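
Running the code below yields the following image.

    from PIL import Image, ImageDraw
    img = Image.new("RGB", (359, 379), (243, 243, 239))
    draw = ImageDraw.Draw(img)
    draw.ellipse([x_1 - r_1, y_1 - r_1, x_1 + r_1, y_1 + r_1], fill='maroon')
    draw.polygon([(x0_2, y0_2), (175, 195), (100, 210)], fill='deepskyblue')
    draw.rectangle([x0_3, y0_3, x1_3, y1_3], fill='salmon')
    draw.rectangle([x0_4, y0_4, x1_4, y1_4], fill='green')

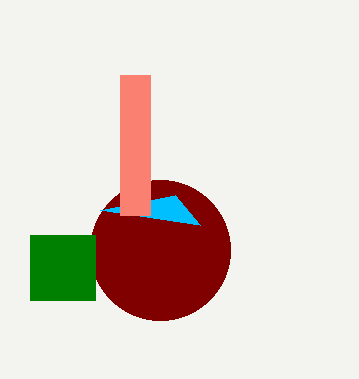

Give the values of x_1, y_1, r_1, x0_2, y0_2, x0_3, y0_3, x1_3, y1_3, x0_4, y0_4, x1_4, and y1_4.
x_1 = 160; y_1 = 250; r_1 = 70; x0_2 = 200; y0_2 = 225; x0_3 = 120; y0_3 = 75; x1_3 = 150; y1_3 = 215; x0_4 = 30; y0_4 = 235; x1_4 = 95; y1_4 = 300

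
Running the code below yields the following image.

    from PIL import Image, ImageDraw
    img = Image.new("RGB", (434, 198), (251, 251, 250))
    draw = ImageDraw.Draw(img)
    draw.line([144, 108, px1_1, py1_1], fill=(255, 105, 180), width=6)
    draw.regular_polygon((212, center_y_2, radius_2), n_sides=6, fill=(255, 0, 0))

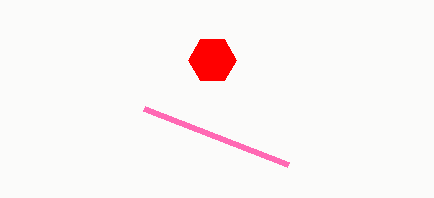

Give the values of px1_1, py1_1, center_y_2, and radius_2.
px1_1 = 288
py1_1 = 164
center_y_2 = 60
radius_2 = 24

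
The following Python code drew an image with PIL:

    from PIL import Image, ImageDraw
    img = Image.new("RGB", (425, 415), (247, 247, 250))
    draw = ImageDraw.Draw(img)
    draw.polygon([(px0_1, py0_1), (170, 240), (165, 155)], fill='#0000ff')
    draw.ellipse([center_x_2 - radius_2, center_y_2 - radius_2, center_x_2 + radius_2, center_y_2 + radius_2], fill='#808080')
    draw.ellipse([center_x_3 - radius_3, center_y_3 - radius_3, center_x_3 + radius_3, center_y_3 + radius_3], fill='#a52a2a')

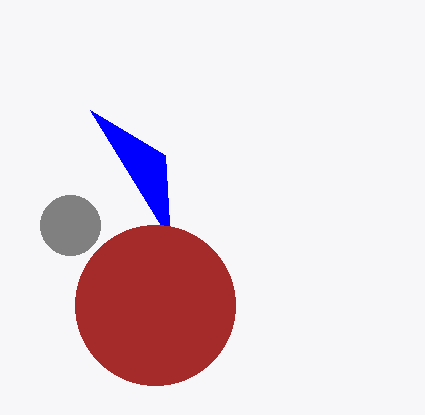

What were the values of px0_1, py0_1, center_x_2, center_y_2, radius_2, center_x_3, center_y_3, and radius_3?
px0_1 = 90, py0_1 = 110, center_x_2 = 70, center_y_2 = 225, radius_2 = 30, center_x_3 = 155, center_y_3 = 305, radius_3 = 80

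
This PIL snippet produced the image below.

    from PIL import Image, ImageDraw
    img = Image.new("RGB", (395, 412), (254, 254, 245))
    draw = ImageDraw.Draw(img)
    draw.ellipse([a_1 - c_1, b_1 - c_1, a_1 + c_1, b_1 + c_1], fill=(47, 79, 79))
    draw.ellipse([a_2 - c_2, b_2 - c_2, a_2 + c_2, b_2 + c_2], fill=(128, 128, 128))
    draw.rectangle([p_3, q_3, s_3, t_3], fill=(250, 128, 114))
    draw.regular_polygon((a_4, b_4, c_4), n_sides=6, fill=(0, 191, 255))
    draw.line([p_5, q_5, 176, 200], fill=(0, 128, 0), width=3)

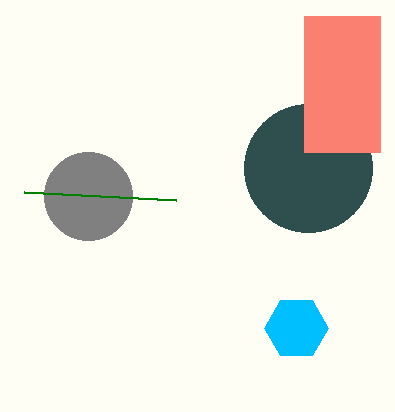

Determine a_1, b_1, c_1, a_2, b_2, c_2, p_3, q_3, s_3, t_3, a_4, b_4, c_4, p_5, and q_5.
a_1 = 308; b_1 = 168; c_1 = 64; a_2 = 88; b_2 = 196; c_2 = 44; p_3 = 304; q_3 = 16; s_3 = 380; t_3 = 152; a_4 = 296; b_4 = 328; c_4 = 32; p_5 = 24; q_5 = 192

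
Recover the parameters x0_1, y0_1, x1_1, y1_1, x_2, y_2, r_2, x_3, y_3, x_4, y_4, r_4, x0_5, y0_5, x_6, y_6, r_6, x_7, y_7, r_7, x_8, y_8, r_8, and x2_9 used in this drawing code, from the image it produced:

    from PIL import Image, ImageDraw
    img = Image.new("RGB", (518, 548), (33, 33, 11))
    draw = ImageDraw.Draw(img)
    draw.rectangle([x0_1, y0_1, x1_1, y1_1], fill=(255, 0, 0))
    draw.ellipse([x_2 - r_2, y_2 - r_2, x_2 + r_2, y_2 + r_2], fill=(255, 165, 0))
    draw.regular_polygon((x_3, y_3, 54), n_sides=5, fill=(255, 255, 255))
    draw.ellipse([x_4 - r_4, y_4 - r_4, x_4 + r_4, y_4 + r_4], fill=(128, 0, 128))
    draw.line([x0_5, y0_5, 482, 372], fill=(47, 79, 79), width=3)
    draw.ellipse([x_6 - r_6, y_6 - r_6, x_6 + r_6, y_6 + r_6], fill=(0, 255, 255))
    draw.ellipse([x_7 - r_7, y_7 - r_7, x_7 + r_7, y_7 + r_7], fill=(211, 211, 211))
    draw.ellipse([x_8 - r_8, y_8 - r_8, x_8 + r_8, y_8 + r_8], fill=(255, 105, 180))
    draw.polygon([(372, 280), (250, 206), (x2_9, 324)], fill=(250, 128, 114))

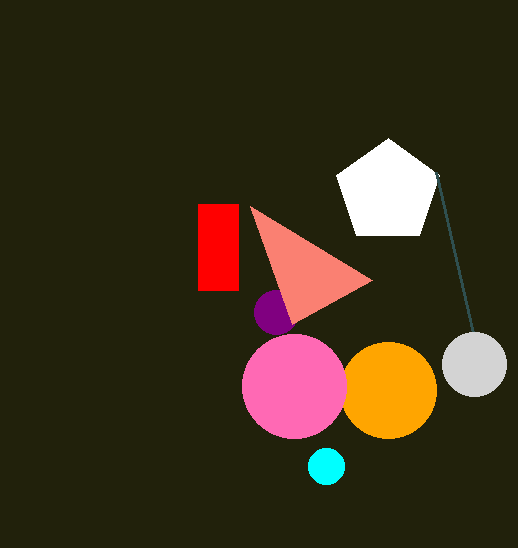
x0_1 = 198, y0_1 = 204, x1_1 = 238, y1_1 = 290, x_2 = 388, y_2 = 390, r_2 = 48, x_3 = 388, y_3 = 192, x_4 = 276, y_4 = 312, r_4 = 22, x0_5 = 436, y0_5 = 172, x_6 = 326, y_6 = 466, r_6 = 18, x_7 = 474, y_7 = 364, r_7 = 32, x_8 = 294, y_8 = 386, r_8 = 52, x2_9 = 292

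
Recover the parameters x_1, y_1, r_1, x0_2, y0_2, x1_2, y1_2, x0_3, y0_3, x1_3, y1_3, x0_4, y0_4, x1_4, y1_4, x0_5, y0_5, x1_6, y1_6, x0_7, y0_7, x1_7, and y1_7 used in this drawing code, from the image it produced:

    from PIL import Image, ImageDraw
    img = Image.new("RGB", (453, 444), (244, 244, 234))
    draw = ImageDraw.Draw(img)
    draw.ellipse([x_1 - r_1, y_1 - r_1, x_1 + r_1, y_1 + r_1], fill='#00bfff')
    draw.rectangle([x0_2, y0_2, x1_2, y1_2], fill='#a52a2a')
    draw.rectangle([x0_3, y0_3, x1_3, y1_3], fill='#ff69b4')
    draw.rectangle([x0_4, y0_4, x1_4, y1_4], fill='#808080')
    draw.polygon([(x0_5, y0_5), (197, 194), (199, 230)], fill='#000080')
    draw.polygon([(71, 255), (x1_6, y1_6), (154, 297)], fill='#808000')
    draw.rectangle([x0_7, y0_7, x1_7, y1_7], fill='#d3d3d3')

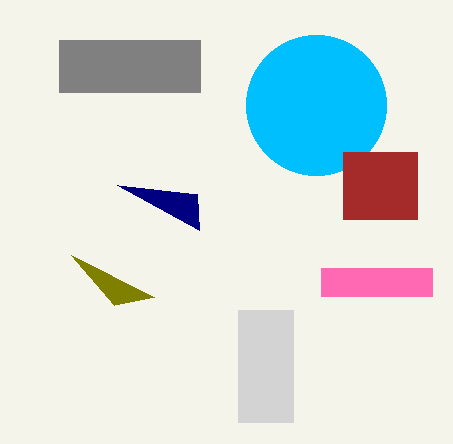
x_1 = 316; y_1 = 105; r_1 = 70; x0_2 = 343; y0_2 = 152; x1_2 = 417; y1_2 = 219; x0_3 = 321; y0_3 = 268; x1_3 = 432; y1_3 = 296; x0_4 = 59; y0_4 = 40; x1_4 = 200; y1_4 = 92; x0_5 = 117; y0_5 = 185; x1_6 = 114; y1_6 = 305; x0_7 = 238; y0_7 = 310; x1_7 = 293; y1_7 = 422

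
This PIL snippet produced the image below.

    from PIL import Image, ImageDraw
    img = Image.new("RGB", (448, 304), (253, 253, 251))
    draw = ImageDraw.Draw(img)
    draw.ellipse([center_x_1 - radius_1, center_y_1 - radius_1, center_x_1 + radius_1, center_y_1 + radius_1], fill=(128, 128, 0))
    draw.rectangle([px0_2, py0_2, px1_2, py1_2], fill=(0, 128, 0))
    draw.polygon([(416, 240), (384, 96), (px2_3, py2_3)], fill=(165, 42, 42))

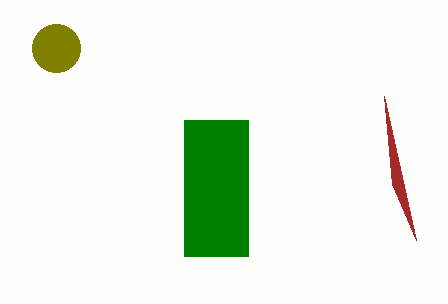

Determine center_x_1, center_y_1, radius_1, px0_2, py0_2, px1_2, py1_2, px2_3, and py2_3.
center_x_1 = 56; center_y_1 = 48; radius_1 = 24; px0_2 = 184; py0_2 = 120; px1_2 = 248; py1_2 = 256; px2_3 = 392; py2_3 = 184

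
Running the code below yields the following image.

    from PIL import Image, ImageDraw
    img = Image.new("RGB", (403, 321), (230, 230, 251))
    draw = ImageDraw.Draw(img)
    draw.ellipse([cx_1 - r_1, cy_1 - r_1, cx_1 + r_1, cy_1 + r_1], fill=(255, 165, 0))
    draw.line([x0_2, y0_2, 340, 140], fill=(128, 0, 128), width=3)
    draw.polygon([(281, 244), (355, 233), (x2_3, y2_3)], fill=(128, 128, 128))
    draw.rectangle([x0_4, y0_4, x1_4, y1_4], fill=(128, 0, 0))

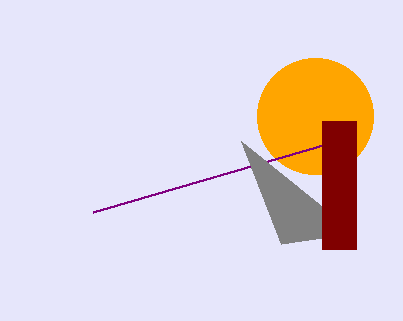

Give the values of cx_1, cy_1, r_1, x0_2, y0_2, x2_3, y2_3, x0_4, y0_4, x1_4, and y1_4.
cx_1 = 315, cy_1 = 116, r_1 = 58, x0_2 = 93, y0_2 = 212, x2_3 = 241, y2_3 = 141, x0_4 = 322, y0_4 = 121, x1_4 = 356, y1_4 = 249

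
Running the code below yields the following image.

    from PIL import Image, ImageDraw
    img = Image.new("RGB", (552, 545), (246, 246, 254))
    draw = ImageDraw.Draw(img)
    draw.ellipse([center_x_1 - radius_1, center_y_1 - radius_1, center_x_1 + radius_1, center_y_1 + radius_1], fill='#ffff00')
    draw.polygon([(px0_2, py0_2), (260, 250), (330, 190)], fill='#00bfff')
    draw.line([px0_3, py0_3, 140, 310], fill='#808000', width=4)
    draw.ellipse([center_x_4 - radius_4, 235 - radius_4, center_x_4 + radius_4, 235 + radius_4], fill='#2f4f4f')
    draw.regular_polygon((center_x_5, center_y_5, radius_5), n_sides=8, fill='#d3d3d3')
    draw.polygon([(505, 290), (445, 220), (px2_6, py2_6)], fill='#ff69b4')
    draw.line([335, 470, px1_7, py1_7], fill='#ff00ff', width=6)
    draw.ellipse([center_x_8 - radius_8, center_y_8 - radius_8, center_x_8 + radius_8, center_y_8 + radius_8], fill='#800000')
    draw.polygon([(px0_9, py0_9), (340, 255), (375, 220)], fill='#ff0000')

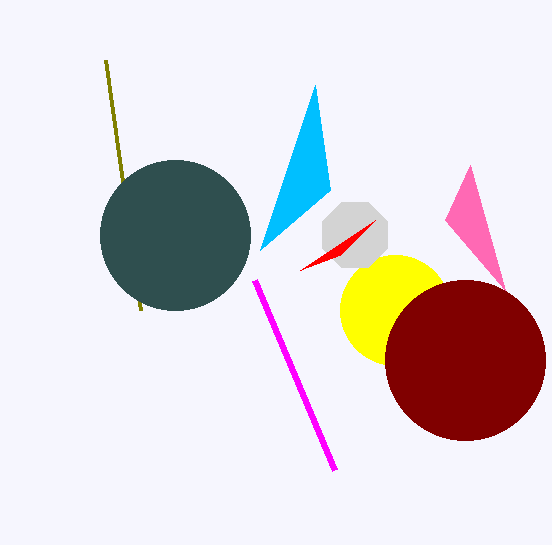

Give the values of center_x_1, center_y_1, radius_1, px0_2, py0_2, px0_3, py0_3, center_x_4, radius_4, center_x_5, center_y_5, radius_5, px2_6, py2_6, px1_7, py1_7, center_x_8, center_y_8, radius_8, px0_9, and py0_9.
center_x_1 = 395; center_y_1 = 310; radius_1 = 55; px0_2 = 315; py0_2 = 85; px0_3 = 105; py0_3 = 60; center_x_4 = 175; radius_4 = 75; center_x_5 = 355; center_y_5 = 235; radius_5 = 35; px2_6 = 470; py2_6 = 165; px1_7 = 255; py1_7 = 280; center_x_8 = 465; center_y_8 = 360; radius_8 = 80; px0_9 = 300; py0_9 = 270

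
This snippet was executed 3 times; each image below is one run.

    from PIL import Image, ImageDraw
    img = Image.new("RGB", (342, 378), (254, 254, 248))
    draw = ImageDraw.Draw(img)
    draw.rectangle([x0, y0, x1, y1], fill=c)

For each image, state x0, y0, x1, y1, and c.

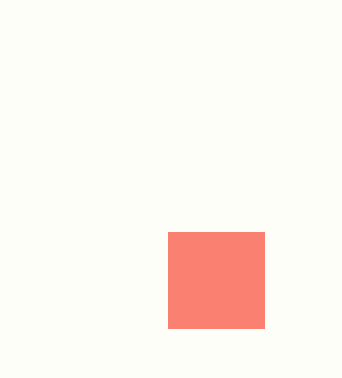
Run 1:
x0 = 168, y0 = 232, x1 = 264, y1 = 328, c = 'salmon'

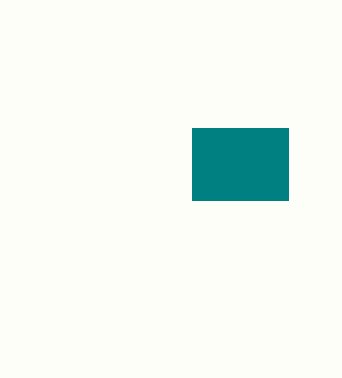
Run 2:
x0 = 192, y0 = 128, x1 = 288, y1 = 200, c = 'teal'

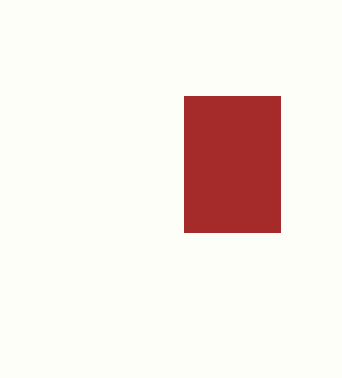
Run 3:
x0 = 184; y0 = 96; x1 = 280; y1 = 232; c = 'brown'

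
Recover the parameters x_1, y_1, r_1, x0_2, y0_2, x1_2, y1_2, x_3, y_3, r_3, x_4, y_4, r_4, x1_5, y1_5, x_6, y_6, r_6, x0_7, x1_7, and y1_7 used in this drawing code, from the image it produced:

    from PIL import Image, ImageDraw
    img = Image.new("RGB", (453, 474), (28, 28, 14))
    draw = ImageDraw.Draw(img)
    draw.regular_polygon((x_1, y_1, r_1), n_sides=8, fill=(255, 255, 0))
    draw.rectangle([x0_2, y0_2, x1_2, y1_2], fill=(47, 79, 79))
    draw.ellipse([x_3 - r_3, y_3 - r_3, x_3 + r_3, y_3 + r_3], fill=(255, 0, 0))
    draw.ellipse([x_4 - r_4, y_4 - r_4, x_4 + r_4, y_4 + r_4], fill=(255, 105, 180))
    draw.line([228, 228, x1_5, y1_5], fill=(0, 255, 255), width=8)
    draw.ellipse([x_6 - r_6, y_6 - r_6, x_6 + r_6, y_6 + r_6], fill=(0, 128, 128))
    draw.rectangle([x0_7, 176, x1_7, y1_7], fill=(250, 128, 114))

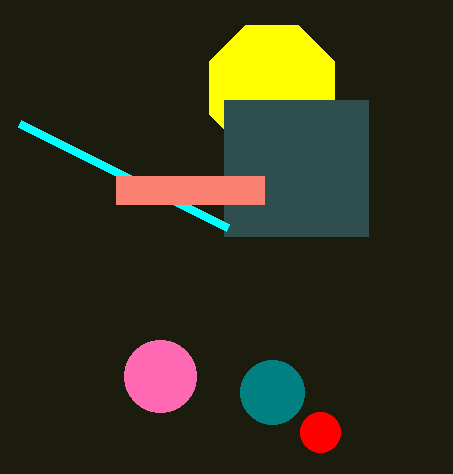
x_1 = 272; y_1 = 88; r_1 = 68; x0_2 = 224; y0_2 = 100; x1_2 = 368; y1_2 = 236; x_3 = 320; y_3 = 432; r_3 = 20; x_4 = 160; y_4 = 376; r_4 = 36; x1_5 = 20; y1_5 = 124; x_6 = 272; y_6 = 392; r_6 = 32; x0_7 = 116; x1_7 = 264; y1_7 = 204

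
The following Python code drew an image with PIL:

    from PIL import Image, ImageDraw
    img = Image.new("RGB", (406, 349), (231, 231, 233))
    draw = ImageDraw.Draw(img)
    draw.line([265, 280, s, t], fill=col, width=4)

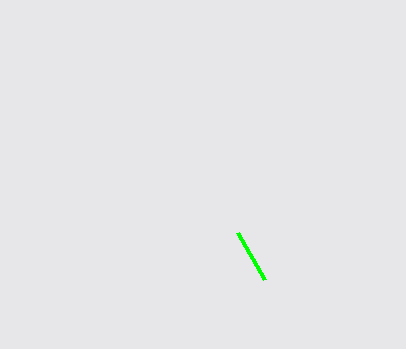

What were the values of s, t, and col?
s = 238
t = 233
col = 'lime'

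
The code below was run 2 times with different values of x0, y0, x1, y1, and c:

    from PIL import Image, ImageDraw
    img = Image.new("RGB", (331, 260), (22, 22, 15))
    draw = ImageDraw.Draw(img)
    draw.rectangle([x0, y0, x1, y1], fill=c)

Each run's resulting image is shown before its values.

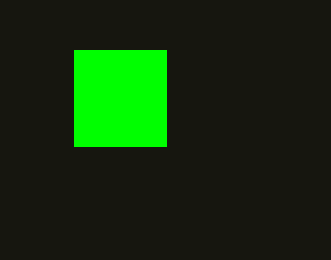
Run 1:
x0 = 74
y0 = 50
x1 = 166
y1 = 146
c = 'lime'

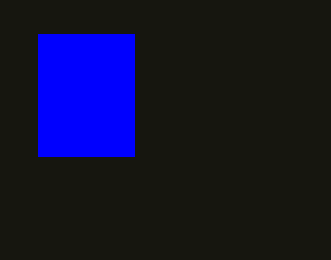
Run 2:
x0 = 38; y0 = 34; x1 = 134; y1 = 156; c = 'blue'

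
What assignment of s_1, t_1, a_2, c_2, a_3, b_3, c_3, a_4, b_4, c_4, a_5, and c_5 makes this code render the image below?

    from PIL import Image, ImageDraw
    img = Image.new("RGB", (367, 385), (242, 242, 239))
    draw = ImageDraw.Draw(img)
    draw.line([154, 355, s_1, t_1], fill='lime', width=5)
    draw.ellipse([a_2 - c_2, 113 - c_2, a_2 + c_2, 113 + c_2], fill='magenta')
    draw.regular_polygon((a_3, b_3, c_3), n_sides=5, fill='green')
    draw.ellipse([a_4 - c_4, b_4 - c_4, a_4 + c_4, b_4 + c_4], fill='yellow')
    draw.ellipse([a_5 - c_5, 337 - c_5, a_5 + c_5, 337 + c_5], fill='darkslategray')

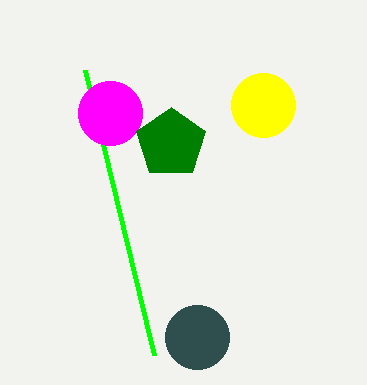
s_1 = 85, t_1 = 70, a_2 = 110, c_2 = 32, a_3 = 171, b_3 = 143, c_3 = 36, a_4 = 263, b_4 = 105, c_4 = 32, a_5 = 197, c_5 = 32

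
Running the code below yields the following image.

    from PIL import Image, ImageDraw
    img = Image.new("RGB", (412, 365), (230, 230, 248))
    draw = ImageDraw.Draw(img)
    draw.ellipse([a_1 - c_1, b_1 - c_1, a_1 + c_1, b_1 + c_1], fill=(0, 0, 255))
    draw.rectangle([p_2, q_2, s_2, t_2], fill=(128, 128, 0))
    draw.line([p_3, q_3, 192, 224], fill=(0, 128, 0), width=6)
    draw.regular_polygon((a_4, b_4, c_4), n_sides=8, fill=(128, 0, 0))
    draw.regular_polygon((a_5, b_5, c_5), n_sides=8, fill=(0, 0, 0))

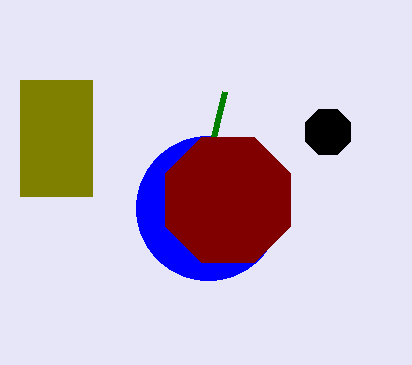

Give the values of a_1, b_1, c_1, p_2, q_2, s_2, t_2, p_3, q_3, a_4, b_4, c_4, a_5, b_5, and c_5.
a_1 = 208; b_1 = 208; c_1 = 72; p_2 = 20; q_2 = 80; s_2 = 92; t_2 = 196; p_3 = 224; q_3 = 92; a_4 = 228; b_4 = 200; c_4 = 68; a_5 = 328; b_5 = 132; c_5 = 24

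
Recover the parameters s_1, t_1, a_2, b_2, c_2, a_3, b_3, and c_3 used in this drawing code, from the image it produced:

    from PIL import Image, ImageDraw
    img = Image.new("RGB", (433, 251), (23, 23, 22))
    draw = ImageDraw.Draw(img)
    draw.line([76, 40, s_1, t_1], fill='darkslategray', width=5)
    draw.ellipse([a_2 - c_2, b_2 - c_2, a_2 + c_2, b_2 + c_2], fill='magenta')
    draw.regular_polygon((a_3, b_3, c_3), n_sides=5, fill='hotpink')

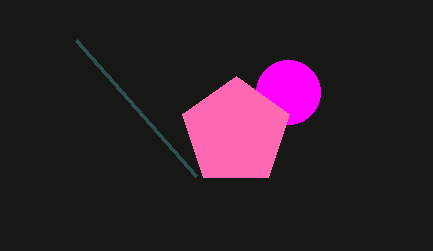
s_1 = 196, t_1 = 176, a_2 = 288, b_2 = 92, c_2 = 32, a_3 = 236, b_3 = 132, c_3 = 56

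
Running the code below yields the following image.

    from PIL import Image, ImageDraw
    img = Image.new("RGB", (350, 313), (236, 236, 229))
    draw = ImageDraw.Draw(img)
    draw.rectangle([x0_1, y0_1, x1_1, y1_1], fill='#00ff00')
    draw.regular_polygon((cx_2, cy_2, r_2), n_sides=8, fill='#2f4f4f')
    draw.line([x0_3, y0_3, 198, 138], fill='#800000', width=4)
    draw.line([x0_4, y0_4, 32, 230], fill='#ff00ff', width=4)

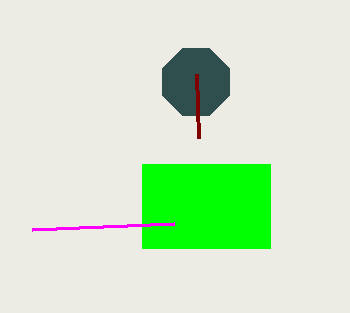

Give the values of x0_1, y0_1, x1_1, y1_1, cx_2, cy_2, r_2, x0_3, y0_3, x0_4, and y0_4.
x0_1 = 142
y0_1 = 164
x1_1 = 270
y1_1 = 248
cx_2 = 196
cy_2 = 82
r_2 = 36
x0_3 = 196
y0_3 = 74
x0_4 = 174
y0_4 = 224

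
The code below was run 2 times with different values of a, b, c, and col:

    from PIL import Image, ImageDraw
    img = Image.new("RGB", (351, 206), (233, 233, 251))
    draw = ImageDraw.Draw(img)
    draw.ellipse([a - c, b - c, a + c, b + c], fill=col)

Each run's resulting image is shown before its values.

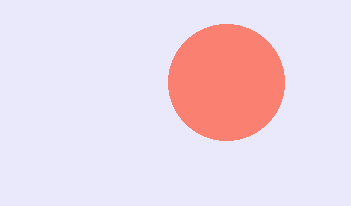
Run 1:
a = 226
b = 82
c = 58
col = 'salmon'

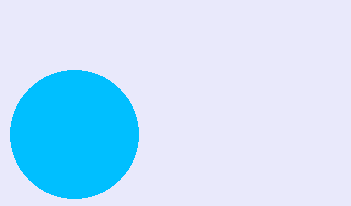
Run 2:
a = 74
b = 134
c = 64
col = 'deepskyblue'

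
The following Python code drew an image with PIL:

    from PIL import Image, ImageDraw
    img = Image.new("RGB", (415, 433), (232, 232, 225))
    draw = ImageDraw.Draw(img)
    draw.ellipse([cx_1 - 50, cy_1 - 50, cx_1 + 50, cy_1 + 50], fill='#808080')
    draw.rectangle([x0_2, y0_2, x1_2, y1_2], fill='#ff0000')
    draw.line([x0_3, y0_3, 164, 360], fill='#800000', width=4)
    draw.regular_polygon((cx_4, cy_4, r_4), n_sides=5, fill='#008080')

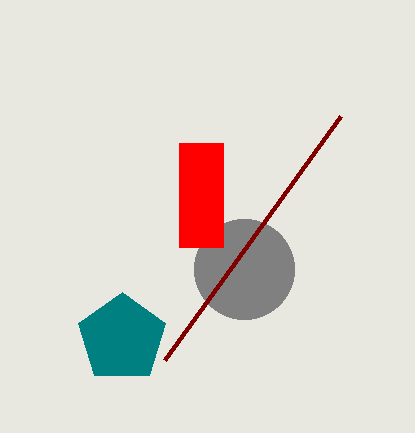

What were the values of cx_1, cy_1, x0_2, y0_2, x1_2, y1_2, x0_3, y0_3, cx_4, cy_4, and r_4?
cx_1 = 244
cy_1 = 269
x0_2 = 179
y0_2 = 143
x1_2 = 223
y1_2 = 247
x0_3 = 340
y0_3 = 116
cx_4 = 122
cy_4 = 338
r_4 = 46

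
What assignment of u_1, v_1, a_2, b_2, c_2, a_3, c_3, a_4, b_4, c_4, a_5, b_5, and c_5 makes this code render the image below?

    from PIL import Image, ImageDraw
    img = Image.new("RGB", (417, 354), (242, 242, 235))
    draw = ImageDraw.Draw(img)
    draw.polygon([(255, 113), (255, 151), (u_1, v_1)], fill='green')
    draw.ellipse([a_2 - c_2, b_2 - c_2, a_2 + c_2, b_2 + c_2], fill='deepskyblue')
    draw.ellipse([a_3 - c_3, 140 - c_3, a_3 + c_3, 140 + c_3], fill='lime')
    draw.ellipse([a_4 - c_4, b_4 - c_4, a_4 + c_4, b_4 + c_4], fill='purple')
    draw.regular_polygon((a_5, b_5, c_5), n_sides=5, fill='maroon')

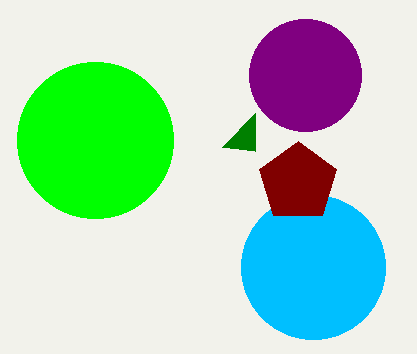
u_1 = 222; v_1 = 147; a_2 = 313; b_2 = 267; c_2 = 72; a_3 = 95; c_3 = 78; a_4 = 305; b_4 = 75; c_4 = 56; a_5 = 298; b_5 = 182; c_5 = 41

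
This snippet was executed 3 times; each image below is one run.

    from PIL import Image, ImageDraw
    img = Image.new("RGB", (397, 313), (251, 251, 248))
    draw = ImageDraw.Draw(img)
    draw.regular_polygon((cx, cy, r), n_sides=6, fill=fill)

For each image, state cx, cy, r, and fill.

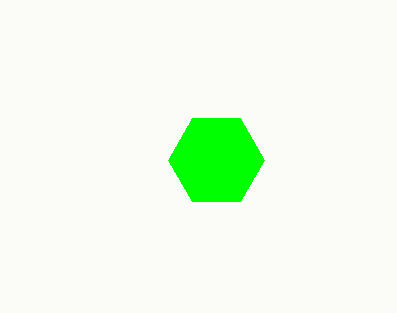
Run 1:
cx = 216, cy = 160, r = 48, fill = 'lime'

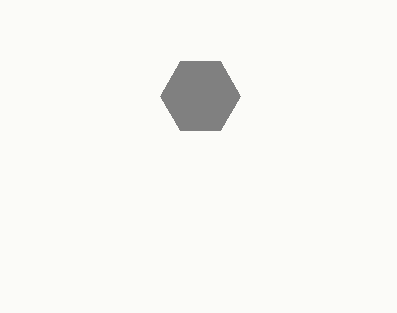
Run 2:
cx = 200, cy = 96, r = 40, fill = 'gray'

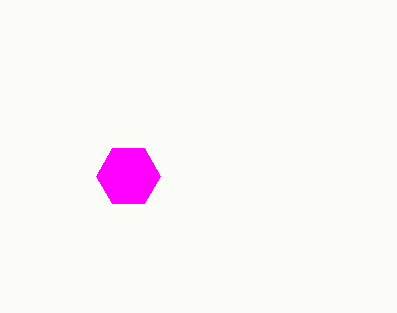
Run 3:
cx = 128, cy = 176, r = 32, fill = 'magenta'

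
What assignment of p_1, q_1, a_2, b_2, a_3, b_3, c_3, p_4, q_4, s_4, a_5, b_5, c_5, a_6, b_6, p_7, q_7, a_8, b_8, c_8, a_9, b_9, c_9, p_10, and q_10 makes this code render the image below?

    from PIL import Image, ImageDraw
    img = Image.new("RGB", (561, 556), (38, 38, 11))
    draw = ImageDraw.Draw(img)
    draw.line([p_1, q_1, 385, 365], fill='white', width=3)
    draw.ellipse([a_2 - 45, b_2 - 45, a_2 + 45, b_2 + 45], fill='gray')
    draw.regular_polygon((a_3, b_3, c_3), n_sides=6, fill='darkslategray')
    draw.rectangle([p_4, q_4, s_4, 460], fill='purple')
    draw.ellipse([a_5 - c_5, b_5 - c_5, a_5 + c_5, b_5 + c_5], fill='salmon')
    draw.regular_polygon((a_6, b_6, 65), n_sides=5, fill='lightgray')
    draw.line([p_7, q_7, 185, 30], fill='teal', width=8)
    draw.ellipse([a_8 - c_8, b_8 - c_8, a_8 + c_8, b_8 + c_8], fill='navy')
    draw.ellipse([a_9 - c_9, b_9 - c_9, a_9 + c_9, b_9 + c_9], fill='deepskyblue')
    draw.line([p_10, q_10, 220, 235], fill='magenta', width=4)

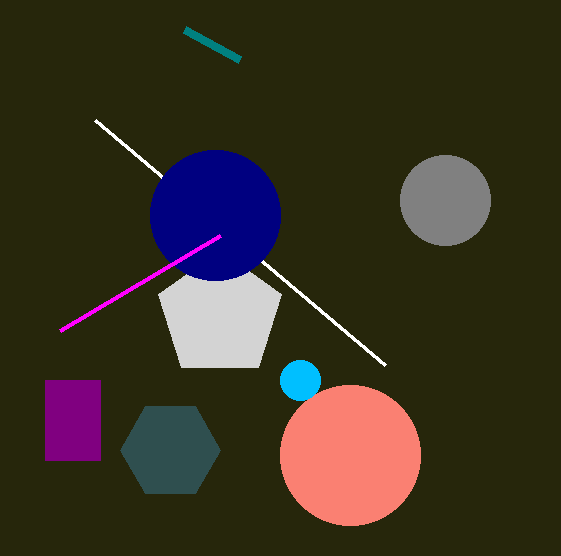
p_1 = 95
q_1 = 120
a_2 = 445
b_2 = 200
a_3 = 170
b_3 = 450
c_3 = 50
p_4 = 45
q_4 = 380
s_4 = 100
a_5 = 350
b_5 = 455
c_5 = 70
a_6 = 220
b_6 = 315
p_7 = 240
q_7 = 60
a_8 = 215
b_8 = 215
c_8 = 65
a_9 = 300
b_9 = 380
c_9 = 20
p_10 = 60
q_10 = 330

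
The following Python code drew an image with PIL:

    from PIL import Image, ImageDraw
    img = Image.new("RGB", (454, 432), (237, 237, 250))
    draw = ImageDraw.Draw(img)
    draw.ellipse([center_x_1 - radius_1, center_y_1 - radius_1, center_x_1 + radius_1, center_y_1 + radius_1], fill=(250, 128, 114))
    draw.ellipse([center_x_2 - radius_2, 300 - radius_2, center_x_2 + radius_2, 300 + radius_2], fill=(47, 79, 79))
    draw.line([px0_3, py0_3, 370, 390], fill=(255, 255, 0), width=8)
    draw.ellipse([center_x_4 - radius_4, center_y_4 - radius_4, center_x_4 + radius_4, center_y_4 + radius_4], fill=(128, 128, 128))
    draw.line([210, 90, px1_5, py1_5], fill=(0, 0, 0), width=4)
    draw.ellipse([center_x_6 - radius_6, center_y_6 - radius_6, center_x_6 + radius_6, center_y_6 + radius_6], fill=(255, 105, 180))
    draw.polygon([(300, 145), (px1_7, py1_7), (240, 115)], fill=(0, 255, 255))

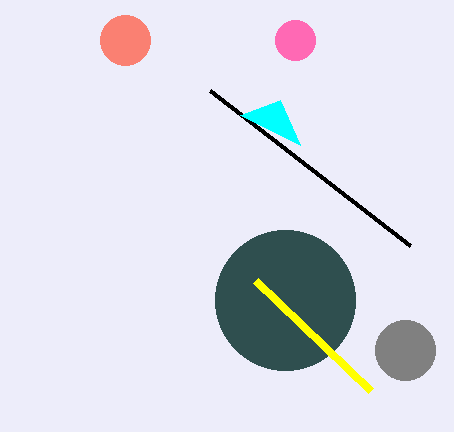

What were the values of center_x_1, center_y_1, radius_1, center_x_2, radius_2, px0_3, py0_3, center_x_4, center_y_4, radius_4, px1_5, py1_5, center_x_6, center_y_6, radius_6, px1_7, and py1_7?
center_x_1 = 125
center_y_1 = 40
radius_1 = 25
center_x_2 = 285
radius_2 = 70
px0_3 = 255
py0_3 = 280
center_x_4 = 405
center_y_4 = 350
radius_4 = 30
px1_5 = 410
py1_5 = 245
center_x_6 = 295
center_y_6 = 40
radius_6 = 20
px1_7 = 280
py1_7 = 100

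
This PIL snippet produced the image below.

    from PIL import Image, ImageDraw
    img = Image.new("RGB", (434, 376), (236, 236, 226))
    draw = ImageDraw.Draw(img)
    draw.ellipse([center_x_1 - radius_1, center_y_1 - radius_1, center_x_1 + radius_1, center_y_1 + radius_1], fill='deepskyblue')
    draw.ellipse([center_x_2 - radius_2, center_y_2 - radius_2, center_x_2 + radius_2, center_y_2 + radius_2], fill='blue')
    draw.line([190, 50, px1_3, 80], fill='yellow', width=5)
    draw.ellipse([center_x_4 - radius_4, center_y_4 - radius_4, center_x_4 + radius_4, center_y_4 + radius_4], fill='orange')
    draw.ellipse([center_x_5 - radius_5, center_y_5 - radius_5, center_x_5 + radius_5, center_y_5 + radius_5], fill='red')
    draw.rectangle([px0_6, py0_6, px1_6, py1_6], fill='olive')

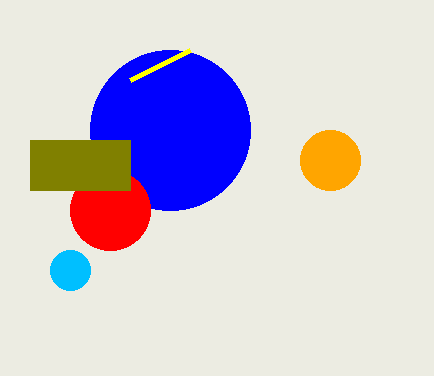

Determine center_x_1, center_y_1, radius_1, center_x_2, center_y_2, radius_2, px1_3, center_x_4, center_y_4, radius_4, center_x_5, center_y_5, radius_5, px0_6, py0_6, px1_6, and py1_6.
center_x_1 = 70
center_y_1 = 270
radius_1 = 20
center_x_2 = 170
center_y_2 = 130
radius_2 = 80
px1_3 = 130
center_x_4 = 330
center_y_4 = 160
radius_4 = 30
center_x_5 = 110
center_y_5 = 210
radius_5 = 40
px0_6 = 30
py0_6 = 140
px1_6 = 130
py1_6 = 190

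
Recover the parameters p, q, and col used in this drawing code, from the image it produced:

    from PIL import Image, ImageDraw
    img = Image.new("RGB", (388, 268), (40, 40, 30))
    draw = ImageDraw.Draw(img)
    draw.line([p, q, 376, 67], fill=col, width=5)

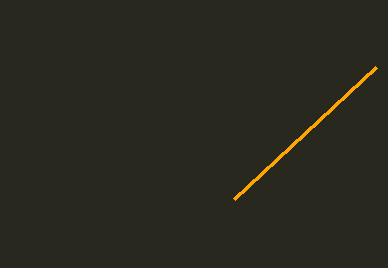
p = 234
q = 199
col = 'orange'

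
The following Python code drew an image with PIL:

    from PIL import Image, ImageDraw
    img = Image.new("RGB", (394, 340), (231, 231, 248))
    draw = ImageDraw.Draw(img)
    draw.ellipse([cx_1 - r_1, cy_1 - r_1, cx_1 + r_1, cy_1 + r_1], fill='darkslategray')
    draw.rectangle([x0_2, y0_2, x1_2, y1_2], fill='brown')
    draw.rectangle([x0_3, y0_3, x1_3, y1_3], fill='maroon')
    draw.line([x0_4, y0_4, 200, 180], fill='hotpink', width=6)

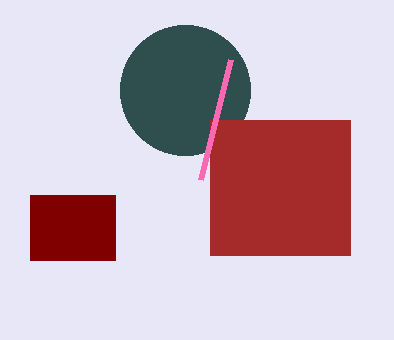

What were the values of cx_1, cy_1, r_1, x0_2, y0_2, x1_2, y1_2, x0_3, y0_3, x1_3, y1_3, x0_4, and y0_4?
cx_1 = 185
cy_1 = 90
r_1 = 65
x0_2 = 210
y0_2 = 120
x1_2 = 350
y1_2 = 255
x0_3 = 30
y0_3 = 195
x1_3 = 115
y1_3 = 260
x0_4 = 230
y0_4 = 60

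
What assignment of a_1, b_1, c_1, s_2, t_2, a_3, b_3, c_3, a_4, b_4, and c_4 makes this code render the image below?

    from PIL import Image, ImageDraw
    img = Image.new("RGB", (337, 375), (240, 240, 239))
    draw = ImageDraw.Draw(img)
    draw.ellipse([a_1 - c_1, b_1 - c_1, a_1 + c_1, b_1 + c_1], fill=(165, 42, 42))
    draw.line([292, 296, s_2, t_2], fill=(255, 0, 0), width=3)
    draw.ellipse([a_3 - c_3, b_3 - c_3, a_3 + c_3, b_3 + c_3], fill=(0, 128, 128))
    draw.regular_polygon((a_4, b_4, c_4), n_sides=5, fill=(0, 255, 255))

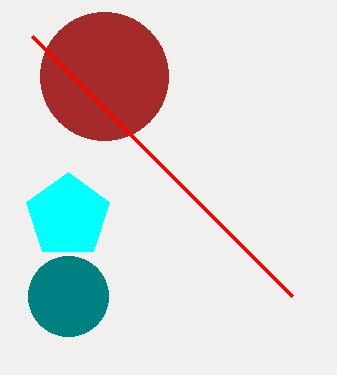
a_1 = 104, b_1 = 76, c_1 = 64, s_2 = 32, t_2 = 36, a_3 = 68, b_3 = 296, c_3 = 40, a_4 = 68, b_4 = 216, c_4 = 44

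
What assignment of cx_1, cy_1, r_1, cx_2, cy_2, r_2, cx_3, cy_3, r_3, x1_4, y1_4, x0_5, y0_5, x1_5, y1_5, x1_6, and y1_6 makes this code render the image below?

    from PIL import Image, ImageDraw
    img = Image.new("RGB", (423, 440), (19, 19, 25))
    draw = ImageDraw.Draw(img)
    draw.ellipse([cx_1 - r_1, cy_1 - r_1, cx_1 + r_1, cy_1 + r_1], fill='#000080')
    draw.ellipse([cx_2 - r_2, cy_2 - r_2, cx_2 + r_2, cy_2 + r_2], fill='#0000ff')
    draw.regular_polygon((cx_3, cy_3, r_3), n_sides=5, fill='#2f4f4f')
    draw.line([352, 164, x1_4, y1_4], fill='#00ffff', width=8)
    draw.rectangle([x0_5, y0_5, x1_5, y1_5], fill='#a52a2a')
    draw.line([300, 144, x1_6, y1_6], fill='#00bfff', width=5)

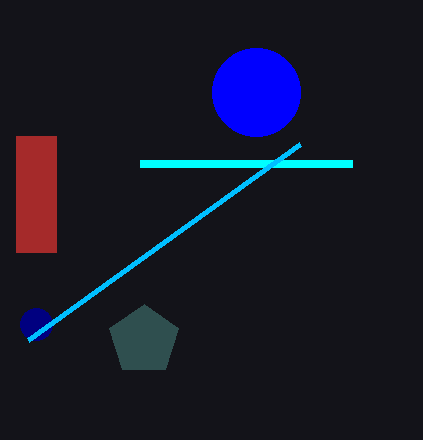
cx_1 = 36
cy_1 = 324
r_1 = 16
cx_2 = 256
cy_2 = 92
r_2 = 44
cx_3 = 144
cy_3 = 340
r_3 = 36
x1_4 = 140
y1_4 = 164
x0_5 = 16
y0_5 = 136
x1_5 = 56
y1_5 = 252
x1_6 = 28
y1_6 = 340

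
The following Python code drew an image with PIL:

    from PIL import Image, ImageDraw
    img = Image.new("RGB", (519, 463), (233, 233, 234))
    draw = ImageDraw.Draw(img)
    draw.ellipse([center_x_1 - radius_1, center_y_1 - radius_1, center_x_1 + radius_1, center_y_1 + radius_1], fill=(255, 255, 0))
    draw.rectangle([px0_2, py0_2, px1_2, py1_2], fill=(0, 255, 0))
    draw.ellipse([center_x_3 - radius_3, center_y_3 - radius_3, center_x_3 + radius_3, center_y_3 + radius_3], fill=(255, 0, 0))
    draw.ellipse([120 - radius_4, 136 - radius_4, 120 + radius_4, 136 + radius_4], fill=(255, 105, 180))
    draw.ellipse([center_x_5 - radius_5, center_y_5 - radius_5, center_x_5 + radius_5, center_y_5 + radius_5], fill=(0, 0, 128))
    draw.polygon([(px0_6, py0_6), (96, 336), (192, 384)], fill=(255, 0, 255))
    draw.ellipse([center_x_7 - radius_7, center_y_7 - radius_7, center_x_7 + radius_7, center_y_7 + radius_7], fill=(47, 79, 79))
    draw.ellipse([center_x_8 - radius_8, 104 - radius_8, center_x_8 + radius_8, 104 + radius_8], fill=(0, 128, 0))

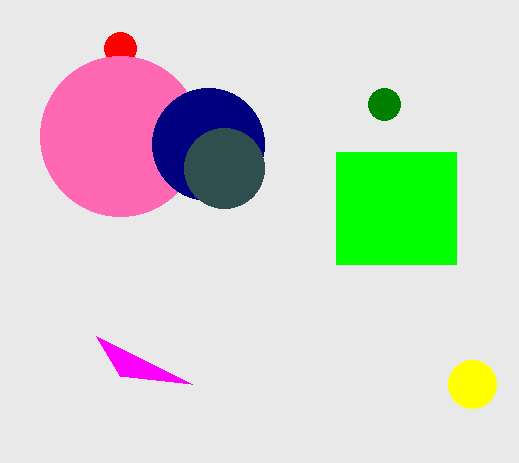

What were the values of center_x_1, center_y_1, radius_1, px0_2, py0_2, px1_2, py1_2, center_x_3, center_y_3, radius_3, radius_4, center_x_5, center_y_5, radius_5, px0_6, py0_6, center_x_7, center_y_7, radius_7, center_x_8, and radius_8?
center_x_1 = 472, center_y_1 = 384, radius_1 = 24, px0_2 = 336, py0_2 = 152, px1_2 = 456, py1_2 = 264, center_x_3 = 120, center_y_3 = 48, radius_3 = 16, radius_4 = 80, center_x_5 = 208, center_y_5 = 144, radius_5 = 56, px0_6 = 120, py0_6 = 376, center_x_7 = 224, center_y_7 = 168, radius_7 = 40, center_x_8 = 384, radius_8 = 16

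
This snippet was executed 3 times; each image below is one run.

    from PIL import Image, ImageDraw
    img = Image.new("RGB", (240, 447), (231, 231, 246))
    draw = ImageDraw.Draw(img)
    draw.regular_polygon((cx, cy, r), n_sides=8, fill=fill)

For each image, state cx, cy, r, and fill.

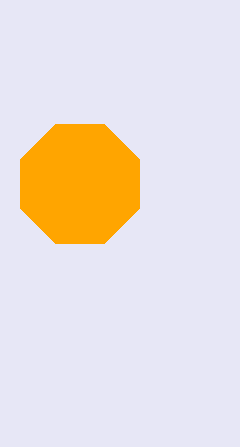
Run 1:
cx = 80; cy = 184; r = 64; fill = 'orange'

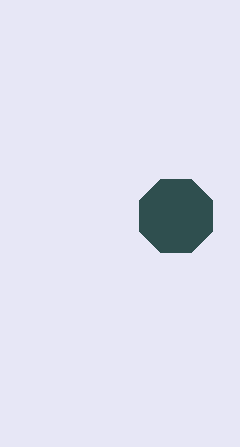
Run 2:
cx = 176, cy = 216, r = 40, fill = 'darkslategray'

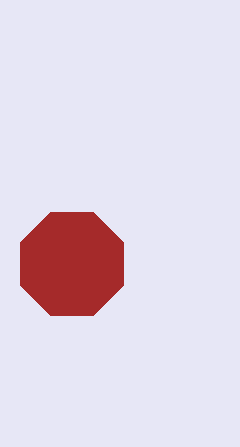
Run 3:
cx = 72; cy = 264; r = 56; fill = 'brown'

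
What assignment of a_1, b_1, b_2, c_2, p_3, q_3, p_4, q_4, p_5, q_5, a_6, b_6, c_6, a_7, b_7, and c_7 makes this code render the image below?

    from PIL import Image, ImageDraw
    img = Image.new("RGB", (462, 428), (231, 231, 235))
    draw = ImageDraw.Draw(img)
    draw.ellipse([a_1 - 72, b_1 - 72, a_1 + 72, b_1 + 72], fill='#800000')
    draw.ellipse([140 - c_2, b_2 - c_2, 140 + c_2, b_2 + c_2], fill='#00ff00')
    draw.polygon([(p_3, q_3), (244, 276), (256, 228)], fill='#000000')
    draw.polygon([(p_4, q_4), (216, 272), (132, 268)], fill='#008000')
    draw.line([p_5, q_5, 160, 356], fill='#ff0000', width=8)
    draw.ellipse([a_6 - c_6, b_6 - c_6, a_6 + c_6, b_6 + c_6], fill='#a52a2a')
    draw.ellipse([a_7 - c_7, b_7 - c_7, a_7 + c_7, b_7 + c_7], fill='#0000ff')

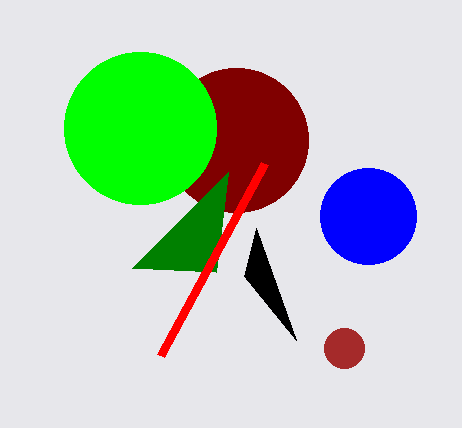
a_1 = 236, b_1 = 140, b_2 = 128, c_2 = 76, p_3 = 296, q_3 = 340, p_4 = 228, q_4 = 172, p_5 = 264, q_5 = 164, a_6 = 344, b_6 = 348, c_6 = 20, a_7 = 368, b_7 = 216, c_7 = 48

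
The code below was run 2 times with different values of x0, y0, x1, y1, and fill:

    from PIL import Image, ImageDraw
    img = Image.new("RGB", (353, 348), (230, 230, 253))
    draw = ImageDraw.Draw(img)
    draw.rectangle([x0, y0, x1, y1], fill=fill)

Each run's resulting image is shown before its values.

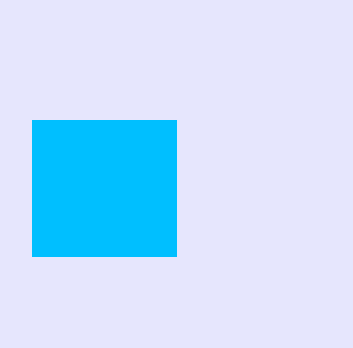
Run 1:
x0 = 32, y0 = 120, x1 = 176, y1 = 256, fill = 'deepskyblue'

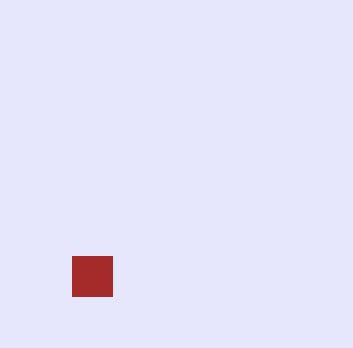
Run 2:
x0 = 72, y0 = 256, x1 = 112, y1 = 296, fill = 'brown'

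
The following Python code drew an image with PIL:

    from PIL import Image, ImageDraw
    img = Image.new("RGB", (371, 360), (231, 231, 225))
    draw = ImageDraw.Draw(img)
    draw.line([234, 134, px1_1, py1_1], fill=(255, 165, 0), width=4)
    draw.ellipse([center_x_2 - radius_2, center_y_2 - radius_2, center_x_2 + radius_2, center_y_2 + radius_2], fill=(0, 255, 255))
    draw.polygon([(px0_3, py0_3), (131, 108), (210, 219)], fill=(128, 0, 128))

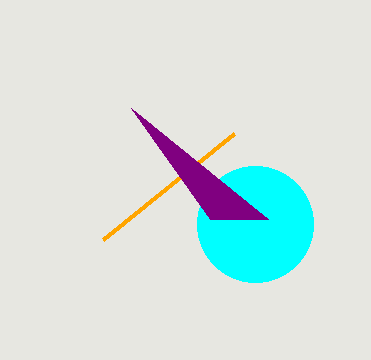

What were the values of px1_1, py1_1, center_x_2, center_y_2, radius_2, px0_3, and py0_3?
px1_1 = 103, py1_1 = 240, center_x_2 = 255, center_y_2 = 224, radius_2 = 58, px0_3 = 268, py0_3 = 219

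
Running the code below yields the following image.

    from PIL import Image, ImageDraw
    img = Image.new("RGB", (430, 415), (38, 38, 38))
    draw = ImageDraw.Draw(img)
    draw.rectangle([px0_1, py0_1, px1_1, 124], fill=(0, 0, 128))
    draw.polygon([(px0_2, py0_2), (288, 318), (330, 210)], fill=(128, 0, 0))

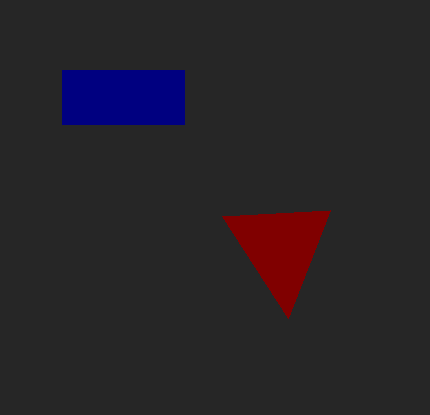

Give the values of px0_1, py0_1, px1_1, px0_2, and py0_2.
px0_1 = 62, py0_1 = 70, px1_1 = 184, px0_2 = 222, py0_2 = 216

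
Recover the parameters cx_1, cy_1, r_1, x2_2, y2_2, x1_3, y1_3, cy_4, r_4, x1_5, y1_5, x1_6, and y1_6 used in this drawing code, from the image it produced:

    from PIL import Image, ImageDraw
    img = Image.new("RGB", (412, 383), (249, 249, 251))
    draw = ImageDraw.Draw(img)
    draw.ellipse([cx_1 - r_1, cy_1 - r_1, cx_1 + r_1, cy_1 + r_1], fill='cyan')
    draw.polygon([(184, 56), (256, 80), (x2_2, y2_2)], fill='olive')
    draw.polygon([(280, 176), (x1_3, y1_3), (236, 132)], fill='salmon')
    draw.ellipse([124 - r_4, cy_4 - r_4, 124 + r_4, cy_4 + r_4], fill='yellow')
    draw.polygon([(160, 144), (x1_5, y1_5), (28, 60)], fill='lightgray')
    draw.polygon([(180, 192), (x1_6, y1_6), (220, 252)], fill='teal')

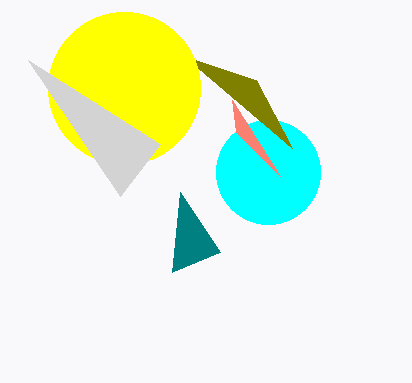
cx_1 = 268; cy_1 = 172; r_1 = 52; x2_2 = 292; y2_2 = 148; x1_3 = 232; y1_3 = 100; cy_4 = 88; r_4 = 76; x1_5 = 120; y1_5 = 196; x1_6 = 172; y1_6 = 272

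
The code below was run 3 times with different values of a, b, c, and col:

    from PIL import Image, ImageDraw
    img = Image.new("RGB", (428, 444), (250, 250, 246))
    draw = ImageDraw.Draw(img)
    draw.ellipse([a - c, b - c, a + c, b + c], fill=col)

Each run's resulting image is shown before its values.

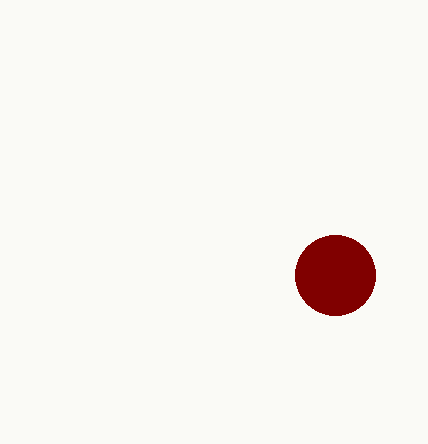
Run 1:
a = 335; b = 275; c = 40; col = 'maroon'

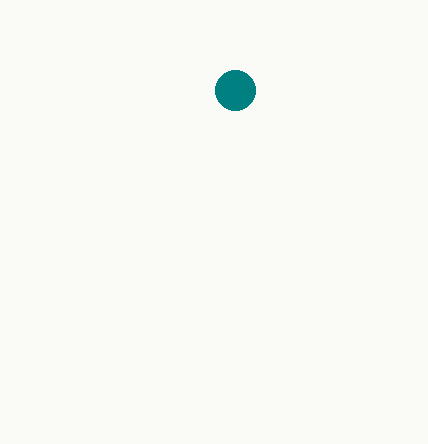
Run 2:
a = 235
b = 90
c = 20
col = 'teal'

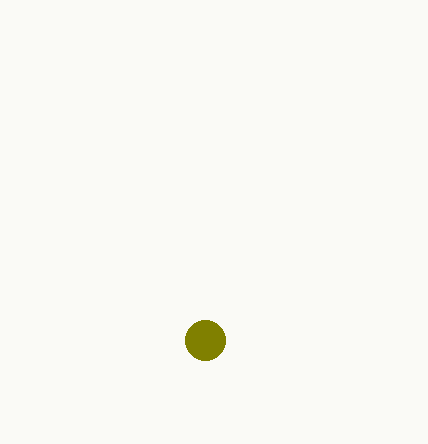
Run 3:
a = 205
b = 340
c = 20
col = 'olive'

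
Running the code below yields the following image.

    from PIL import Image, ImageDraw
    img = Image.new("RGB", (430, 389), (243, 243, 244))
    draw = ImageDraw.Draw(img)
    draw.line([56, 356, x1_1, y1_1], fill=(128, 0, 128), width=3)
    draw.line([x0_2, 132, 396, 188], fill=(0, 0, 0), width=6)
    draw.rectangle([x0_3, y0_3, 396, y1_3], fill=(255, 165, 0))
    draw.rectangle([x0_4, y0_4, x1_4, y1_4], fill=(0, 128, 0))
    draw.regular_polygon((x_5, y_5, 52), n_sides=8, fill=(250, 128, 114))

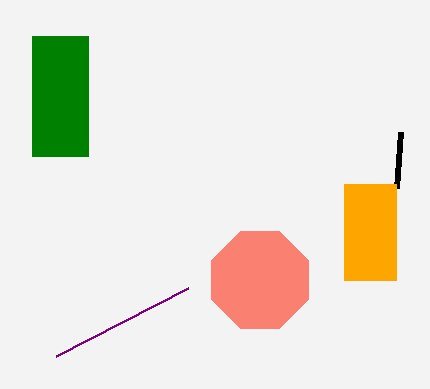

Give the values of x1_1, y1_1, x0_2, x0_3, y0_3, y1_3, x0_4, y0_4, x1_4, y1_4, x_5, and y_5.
x1_1 = 188, y1_1 = 288, x0_2 = 400, x0_3 = 344, y0_3 = 184, y1_3 = 280, x0_4 = 32, y0_4 = 36, x1_4 = 88, y1_4 = 156, x_5 = 260, y_5 = 280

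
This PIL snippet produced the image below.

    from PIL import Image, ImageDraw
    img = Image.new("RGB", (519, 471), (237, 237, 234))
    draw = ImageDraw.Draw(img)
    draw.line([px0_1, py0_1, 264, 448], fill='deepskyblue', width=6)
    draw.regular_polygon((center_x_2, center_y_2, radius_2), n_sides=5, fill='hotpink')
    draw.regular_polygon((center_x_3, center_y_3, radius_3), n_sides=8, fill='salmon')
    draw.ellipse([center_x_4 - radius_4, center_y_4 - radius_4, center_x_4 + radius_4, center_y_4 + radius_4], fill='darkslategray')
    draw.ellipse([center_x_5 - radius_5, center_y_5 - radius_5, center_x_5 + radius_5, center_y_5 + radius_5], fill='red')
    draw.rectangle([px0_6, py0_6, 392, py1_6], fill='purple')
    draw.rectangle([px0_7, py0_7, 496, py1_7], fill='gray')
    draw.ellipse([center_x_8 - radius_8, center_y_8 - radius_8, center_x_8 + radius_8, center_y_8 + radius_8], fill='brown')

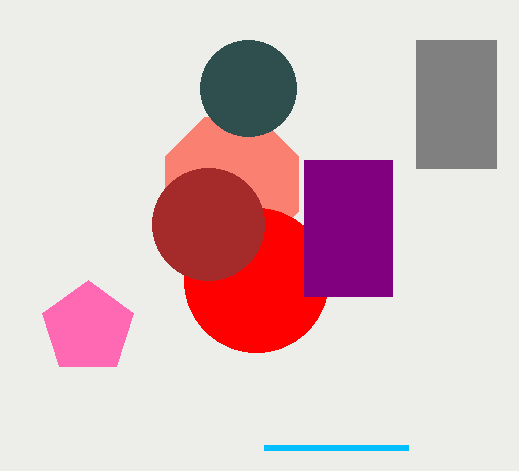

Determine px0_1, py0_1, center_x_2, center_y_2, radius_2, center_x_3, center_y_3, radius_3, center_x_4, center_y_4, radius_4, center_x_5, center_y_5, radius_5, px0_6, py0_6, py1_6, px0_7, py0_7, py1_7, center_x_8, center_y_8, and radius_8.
px0_1 = 408; py0_1 = 448; center_x_2 = 88; center_y_2 = 328; radius_2 = 48; center_x_3 = 232; center_y_3 = 184; radius_3 = 72; center_x_4 = 248; center_y_4 = 88; radius_4 = 48; center_x_5 = 256; center_y_5 = 280; radius_5 = 72; px0_6 = 304; py0_6 = 160; py1_6 = 296; px0_7 = 416; py0_7 = 40; py1_7 = 168; center_x_8 = 208; center_y_8 = 224; radius_8 = 56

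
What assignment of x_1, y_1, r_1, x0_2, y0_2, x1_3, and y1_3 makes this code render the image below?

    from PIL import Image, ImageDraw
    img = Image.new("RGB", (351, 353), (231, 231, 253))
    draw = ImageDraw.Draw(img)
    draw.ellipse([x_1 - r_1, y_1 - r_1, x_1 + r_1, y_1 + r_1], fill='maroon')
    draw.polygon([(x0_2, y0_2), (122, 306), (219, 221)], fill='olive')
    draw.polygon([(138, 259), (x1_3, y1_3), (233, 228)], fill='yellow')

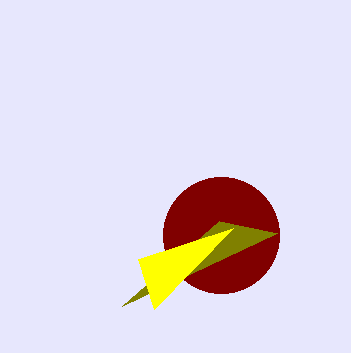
x_1 = 221
y_1 = 235
r_1 = 58
x0_2 = 277
y0_2 = 233
x1_3 = 154
y1_3 = 309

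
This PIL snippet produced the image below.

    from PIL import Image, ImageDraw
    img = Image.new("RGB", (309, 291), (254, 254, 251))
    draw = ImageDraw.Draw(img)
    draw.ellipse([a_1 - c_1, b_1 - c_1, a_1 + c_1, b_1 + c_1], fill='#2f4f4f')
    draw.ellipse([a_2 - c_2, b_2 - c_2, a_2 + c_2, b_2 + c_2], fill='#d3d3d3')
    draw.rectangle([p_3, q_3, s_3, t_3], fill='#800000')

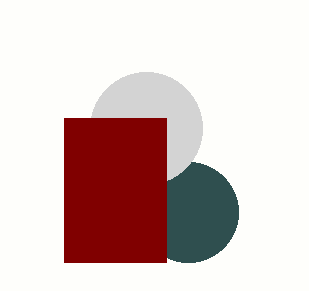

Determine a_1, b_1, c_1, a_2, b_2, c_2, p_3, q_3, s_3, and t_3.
a_1 = 188
b_1 = 212
c_1 = 50
a_2 = 146
b_2 = 128
c_2 = 56
p_3 = 64
q_3 = 118
s_3 = 166
t_3 = 262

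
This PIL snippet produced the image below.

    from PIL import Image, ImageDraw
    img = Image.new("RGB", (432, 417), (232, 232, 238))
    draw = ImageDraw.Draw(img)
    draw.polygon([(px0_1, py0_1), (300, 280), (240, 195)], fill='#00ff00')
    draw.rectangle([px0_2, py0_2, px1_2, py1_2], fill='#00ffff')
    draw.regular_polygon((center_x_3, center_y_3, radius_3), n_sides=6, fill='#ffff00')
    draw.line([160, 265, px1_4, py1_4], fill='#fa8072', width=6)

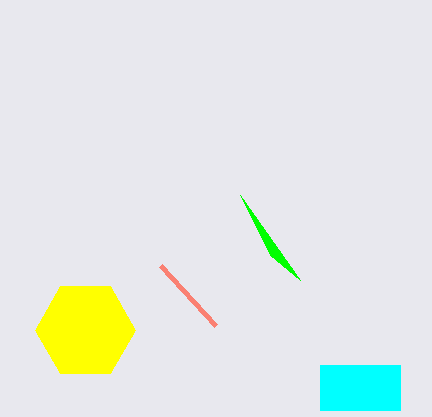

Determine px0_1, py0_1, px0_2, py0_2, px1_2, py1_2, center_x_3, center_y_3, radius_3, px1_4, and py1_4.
px0_1 = 270; py0_1 = 255; px0_2 = 320; py0_2 = 365; px1_2 = 400; py1_2 = 410; center_x_3 = 85; center_y_3 = 330; radius_3 = 50; px1_4 = 215; py1_4 = 325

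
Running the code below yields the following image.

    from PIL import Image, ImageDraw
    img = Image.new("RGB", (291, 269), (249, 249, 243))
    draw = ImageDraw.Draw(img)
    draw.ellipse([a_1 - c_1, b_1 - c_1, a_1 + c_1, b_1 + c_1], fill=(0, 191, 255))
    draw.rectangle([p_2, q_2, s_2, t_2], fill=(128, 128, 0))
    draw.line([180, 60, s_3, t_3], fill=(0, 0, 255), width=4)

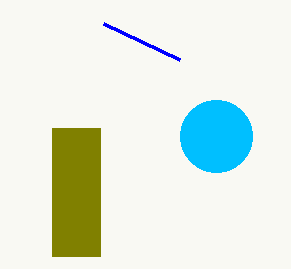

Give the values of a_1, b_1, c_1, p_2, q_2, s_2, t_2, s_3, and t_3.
a_1 = 216, b_1 = 136, c_1 = 36, p_2 = 52, q_2 = 128, s_2 = 100, t_2 = 256, s_3 = 104, t_3 = 24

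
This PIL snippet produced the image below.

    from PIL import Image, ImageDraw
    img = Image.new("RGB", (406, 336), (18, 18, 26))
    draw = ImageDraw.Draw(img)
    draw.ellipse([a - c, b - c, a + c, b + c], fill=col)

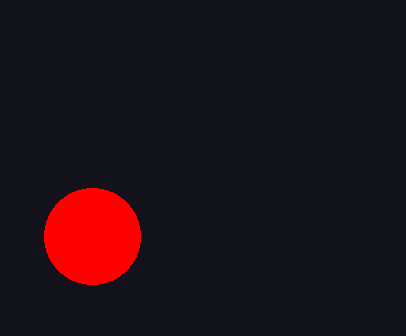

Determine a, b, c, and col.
a = 92; b = 236; c = 48; col = 'red'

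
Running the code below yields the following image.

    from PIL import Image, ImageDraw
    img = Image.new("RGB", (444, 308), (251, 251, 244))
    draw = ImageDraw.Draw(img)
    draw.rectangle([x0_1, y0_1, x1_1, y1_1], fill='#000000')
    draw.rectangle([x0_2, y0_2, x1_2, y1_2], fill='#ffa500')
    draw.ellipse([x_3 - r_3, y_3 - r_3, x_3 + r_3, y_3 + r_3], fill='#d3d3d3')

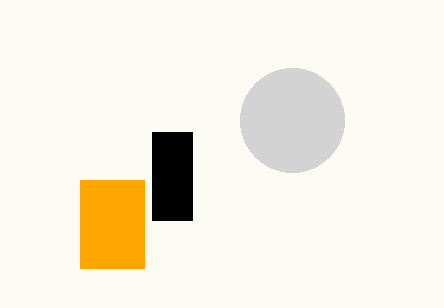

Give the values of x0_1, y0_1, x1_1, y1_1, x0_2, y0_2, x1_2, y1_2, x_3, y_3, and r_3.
x0_1 = 152, y0_1 = 132, x1_1 = 192, y1_1 = 220, x0_2 = 80, y0_2 = 180, x1_2 = 144, y1_2 = 268, x_3 = 292, y_3 = 120, r_3 = 52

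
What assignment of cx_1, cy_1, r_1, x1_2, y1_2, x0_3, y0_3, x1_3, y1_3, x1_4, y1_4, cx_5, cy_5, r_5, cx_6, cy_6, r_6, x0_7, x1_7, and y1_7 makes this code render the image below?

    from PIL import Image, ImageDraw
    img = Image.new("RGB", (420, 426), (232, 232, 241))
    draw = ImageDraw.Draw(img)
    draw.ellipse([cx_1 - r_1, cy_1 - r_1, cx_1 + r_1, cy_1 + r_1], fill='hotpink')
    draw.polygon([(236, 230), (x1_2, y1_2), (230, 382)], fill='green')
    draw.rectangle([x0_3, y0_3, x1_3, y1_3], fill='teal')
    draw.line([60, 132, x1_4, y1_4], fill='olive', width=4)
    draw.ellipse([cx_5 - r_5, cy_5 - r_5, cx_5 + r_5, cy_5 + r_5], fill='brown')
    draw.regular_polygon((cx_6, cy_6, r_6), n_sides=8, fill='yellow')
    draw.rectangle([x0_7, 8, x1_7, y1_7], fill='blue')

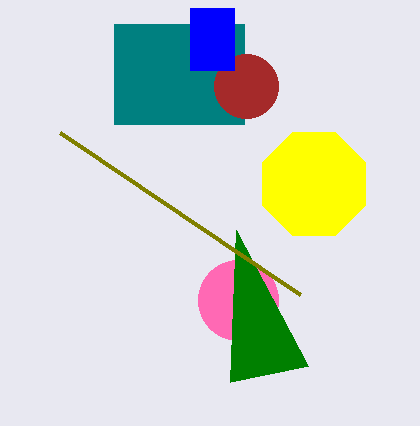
cx_1 = 238; cy_1 = 300; r_1 = 40; x1_2 = 308; y1_2 = 366; x0_3 = 114; y0_3 = 24; x1_3 = 244; y1_3 = 124; x1_4 = 300; y1_4 = 294; cx_5 = 246; cy_5 = 86; r_5 = 32; cx_6 = 314; cy_6 = 184; r_6 = 56; x0_7 = 190; x1_7 = 234; y1_7 = 70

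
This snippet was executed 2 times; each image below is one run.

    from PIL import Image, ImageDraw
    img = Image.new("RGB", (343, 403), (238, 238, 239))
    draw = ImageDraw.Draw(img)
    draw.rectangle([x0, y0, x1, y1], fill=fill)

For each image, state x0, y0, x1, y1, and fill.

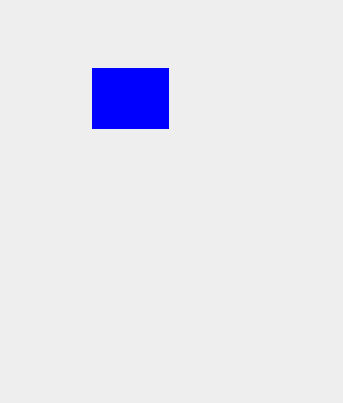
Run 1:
x0 = 92; y0 = 68; x1 = 168; y1 = 128; fill = 'blue'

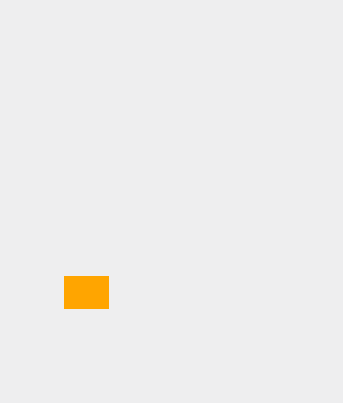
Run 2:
x0 = 64, y0 = 276, x1 = 108, y1 = 308, fill = 'orange'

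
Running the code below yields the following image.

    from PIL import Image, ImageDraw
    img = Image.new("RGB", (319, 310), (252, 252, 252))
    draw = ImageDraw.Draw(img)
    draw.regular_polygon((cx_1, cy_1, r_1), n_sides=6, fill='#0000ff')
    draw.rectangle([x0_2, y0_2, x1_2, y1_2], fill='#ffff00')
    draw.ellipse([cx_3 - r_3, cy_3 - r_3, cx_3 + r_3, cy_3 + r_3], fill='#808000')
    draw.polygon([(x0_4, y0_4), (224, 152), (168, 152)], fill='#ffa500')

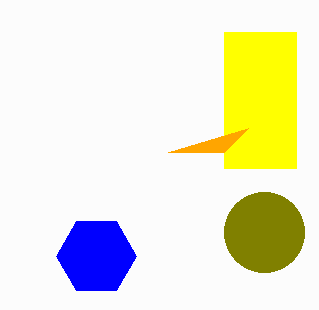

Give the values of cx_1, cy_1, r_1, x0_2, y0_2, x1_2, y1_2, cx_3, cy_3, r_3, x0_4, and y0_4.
cx_1 = 96
cy_1 = 256
r_1 = 40
x0_2 = 224
y0_2 = 32
x1_2 = 296
y1_2 = 168
cx_3 = 264
cy_3 = 232
r_3 = 40
x0_4 = 248
y0_4 = 128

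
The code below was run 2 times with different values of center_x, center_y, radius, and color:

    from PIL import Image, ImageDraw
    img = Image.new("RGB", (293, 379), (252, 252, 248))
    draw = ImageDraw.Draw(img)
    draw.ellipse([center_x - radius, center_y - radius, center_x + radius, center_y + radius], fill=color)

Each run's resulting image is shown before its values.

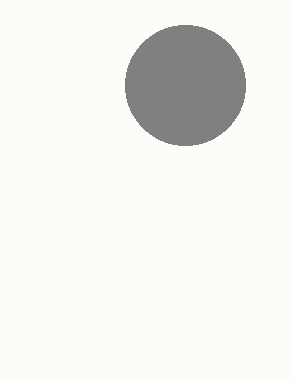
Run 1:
center_x = 185
center_y = 85
radius = 60
color = 'gray'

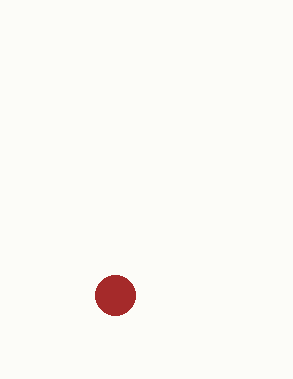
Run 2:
center_x = 115
center_y = 295
radius = 20
color = 'brown'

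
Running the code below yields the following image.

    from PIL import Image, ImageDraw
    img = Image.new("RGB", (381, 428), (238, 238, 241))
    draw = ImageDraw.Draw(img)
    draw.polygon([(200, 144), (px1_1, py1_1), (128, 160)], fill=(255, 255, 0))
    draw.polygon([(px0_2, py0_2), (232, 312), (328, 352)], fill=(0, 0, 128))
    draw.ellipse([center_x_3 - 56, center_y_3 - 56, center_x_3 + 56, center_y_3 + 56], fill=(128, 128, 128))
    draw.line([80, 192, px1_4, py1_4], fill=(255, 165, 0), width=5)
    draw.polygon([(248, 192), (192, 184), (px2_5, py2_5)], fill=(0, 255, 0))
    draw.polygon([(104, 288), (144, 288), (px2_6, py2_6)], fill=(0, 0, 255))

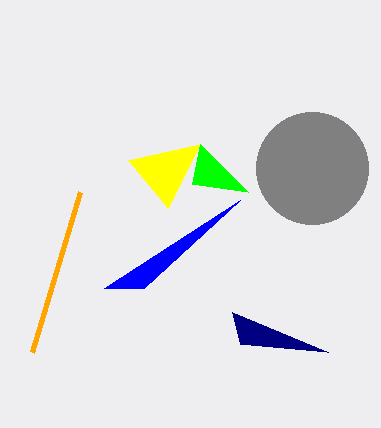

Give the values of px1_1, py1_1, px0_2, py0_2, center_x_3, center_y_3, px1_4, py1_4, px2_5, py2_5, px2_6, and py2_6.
px1_1 = 168; py1_1 = 208; px0_2 = 240; py0_2 = 344; center_x_3 = 312; center_y_3 = 168; px1_4 = 32; py1_4 = 352; px2_5 = 200; py2_5 = 144; px2_6 = 240; py2_6 = 200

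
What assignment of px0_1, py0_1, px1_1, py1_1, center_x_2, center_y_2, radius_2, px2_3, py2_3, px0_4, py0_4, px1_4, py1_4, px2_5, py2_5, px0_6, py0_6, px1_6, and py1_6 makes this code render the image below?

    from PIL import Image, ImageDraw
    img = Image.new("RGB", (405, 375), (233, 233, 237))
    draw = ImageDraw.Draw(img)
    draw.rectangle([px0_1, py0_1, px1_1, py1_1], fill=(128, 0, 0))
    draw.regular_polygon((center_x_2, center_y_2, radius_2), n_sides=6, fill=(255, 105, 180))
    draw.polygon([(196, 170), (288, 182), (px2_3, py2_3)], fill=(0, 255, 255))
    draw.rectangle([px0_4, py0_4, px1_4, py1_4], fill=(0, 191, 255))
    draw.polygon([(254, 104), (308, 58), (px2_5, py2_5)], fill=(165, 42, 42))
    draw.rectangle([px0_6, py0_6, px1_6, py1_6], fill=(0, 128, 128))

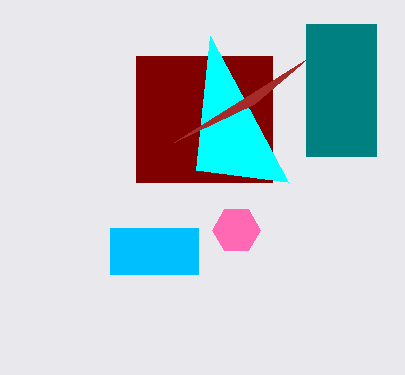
px0_1 = 136; py0_1 = 56; px1_1 = 272; py1_1 = 182; center_x_2 = 236; center_y_2 = 230; radius_2 = 24; px2_3 = 210; py2_3 = 36; px0_4 = 110; py0_4 = 228; px1_4 = 198; py1_4 = 274; px2_5 = 174; py2_5 = 142; px0_6 = 306; py0_6 = 24; px1_6 = 376; py1_6 = 156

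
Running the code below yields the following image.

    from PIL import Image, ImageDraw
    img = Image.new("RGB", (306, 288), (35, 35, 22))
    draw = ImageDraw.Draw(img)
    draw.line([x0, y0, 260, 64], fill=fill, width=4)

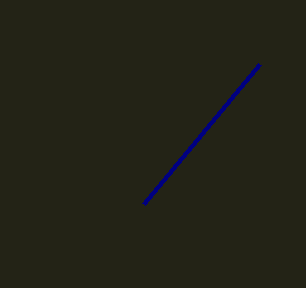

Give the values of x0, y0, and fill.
x0 = 144
y0 = 204
fill = 'navy'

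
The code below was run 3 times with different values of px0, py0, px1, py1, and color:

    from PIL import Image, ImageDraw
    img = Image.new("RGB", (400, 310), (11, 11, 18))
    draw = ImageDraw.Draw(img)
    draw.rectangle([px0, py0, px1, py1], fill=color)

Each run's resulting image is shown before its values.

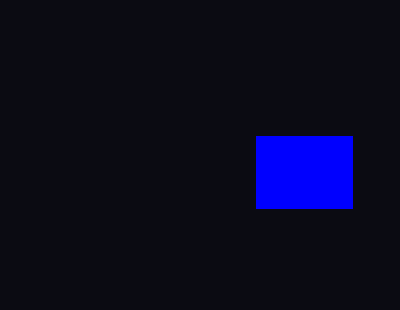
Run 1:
px0 = 256; py0 = 136; px1 = 352; py1 = 208; color = 'blue'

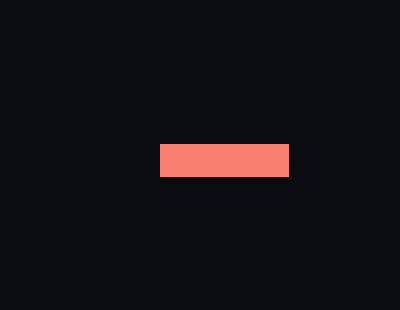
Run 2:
px0 = 160; py0 = 144; px1 = 288; py1 = 176; color = 'salmon'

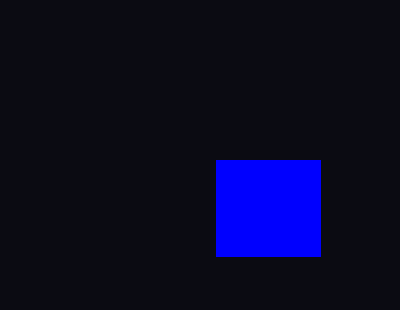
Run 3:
px0 = 216
py0 = 160
px1 = 320
py1 = 256
color = 'blue'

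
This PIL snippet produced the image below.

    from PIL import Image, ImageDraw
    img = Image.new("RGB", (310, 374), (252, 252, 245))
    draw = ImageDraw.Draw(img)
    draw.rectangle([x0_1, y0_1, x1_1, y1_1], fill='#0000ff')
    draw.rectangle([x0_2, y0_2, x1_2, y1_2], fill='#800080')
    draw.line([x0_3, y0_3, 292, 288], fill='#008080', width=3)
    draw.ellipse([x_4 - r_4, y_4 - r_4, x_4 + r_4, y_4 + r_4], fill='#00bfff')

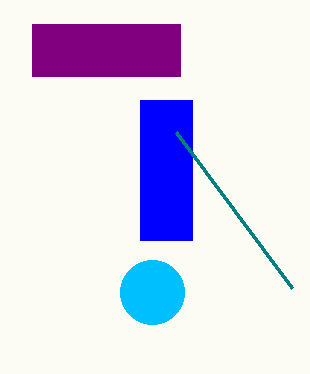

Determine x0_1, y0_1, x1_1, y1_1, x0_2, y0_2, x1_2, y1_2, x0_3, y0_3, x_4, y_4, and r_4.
x0_1 = 140
y0_1 = 100
x1_1 = 192
y1_1 = 240
x0_2 = 32
y0_2 = 24
x1_2 = 180
y1_2 = 76
x0_3 = 176
y0_3 = 132
x_4 = 152
y_4 = 292
r_4 = 32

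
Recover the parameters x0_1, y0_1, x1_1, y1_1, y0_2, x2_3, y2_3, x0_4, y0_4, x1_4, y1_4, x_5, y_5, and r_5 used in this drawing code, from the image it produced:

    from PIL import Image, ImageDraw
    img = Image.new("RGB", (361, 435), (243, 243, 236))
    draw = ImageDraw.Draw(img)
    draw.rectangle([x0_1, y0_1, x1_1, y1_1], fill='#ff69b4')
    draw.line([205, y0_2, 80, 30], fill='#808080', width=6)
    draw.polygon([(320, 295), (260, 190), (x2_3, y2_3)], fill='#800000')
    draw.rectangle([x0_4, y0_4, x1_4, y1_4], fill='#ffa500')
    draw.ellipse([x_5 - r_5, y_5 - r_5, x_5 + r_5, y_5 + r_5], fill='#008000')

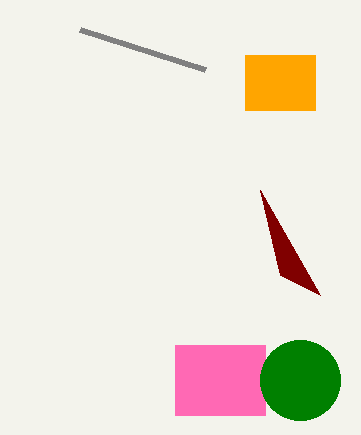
x0_1 = 175
y0_1 = 345
x1_1 = 265
y1_1 = 415
y0_2 = 70
x2_3 = 280
y2_3 = 275
x0_4 = 245
y0_4 = 55
x1_4 = 315
y1_4 = 110
x_5 = 300
y_5 = 380
r_5 = 40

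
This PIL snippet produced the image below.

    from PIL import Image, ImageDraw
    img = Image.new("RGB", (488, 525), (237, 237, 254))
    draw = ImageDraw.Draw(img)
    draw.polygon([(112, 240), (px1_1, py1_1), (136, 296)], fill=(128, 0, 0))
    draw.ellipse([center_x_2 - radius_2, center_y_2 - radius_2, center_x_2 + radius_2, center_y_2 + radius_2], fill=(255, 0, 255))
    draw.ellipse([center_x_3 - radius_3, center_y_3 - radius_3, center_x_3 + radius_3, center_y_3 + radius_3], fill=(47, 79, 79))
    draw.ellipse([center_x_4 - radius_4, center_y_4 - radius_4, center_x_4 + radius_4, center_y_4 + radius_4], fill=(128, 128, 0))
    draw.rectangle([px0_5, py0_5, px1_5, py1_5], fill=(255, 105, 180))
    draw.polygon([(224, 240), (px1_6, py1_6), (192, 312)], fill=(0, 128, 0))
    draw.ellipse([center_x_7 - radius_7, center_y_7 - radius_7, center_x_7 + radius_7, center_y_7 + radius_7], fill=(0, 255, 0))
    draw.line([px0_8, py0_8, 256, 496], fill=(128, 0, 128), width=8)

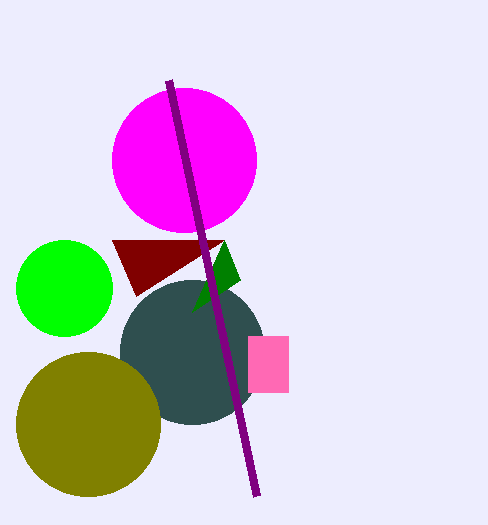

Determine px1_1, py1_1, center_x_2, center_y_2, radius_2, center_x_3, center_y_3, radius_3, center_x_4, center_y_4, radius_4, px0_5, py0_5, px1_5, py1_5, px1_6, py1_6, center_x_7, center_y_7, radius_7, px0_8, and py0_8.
px1_1 = 224, py1_1 = 240, center_x_2 = 184, center_y_2 = 160, radius_2 = 72, center_x_3 = 192, center_y_3 = 352, radius_3 = 72, center_x_4 = 88, center_y_4 = 424, radius_4 = 72, px0_5 = 248, py0_5 = 336, px1_5 = 288, py1_5 = 392, px1_6 = 240, py1_6 = 280, center_x_7 = 64, center_y_7 = 288, radius_7 = 48, px0_8 = 168, py0_8 = 80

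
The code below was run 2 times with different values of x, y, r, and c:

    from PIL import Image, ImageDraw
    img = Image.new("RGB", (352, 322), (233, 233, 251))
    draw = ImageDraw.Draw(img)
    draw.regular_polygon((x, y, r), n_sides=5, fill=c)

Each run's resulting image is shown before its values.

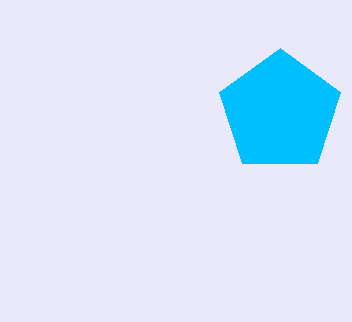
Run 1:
x = 280; y = 112; r = 64; c = 'deepskyblue'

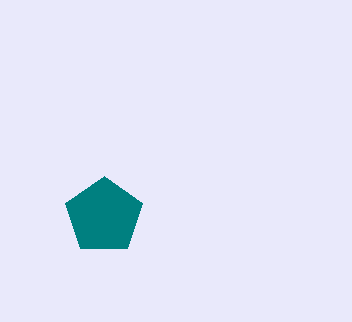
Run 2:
x = 104
y = 216
r = 40
c = 'teal'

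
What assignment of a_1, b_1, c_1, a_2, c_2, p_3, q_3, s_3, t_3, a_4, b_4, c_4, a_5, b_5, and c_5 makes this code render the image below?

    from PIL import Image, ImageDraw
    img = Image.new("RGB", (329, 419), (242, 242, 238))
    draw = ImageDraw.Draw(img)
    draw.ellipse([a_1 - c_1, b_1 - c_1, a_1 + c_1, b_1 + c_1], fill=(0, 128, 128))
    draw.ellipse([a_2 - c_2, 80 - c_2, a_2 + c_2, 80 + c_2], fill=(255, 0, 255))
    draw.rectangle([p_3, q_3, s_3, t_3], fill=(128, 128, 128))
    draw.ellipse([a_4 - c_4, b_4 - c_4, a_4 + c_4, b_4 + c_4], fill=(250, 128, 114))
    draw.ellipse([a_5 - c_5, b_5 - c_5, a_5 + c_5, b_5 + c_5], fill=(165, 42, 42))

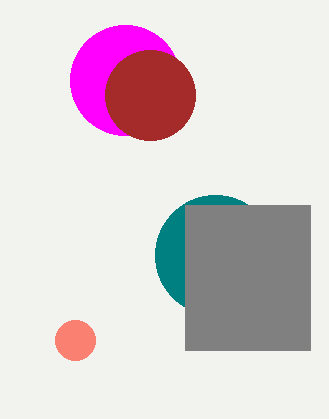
a_1 = 215
b_1 = 255
c_1 = 60
a_2 = 125
c_2 = 55
p_3 = 185
q_3 = 205
s_3 = 310
t_3 = 350
a_4 = 75
b_4 = 340
c_4 = 20
a_5 = 150
b_5 = 95
c_5 = 45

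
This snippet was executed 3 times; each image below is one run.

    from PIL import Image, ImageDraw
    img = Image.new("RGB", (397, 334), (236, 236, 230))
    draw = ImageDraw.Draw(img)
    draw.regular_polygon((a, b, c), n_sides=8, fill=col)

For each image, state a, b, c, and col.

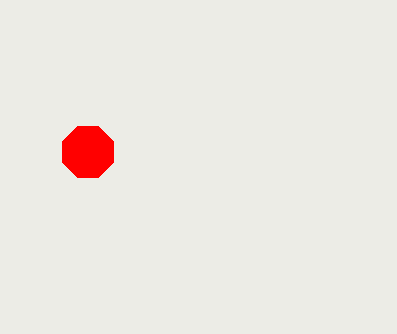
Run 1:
a = 88, b = 152, c = 28, col = 'red'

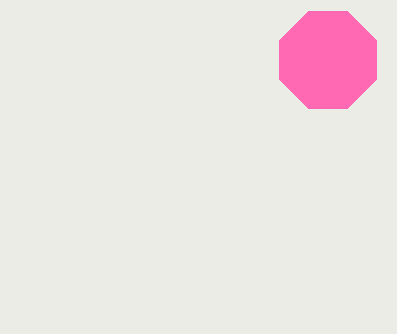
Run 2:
a = 328; b = 60; c = 52; col = 'hotpink'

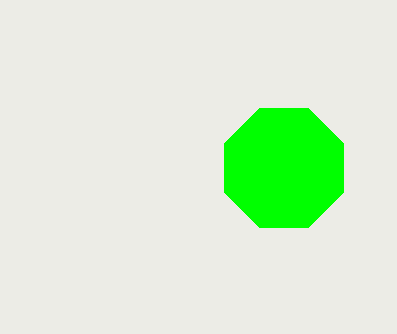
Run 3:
a = 284; b = 168; c = 64; col = 'lime'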